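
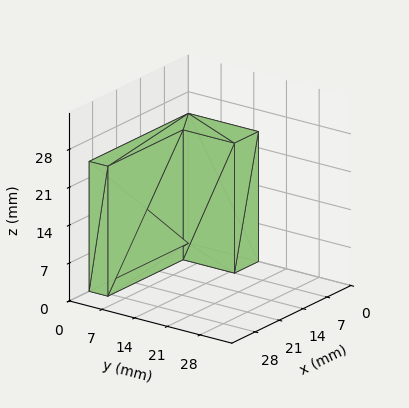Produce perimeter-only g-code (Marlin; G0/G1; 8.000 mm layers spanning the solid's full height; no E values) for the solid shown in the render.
Reading the render: the shape is an L-shaped prism: outer 29 × 15 mm, arm thicknesses ≈ 4 mm (horizontal) and 7 mm (vertical), extruded 24 mm in z (dimensions read to the nearest mm from the axis ticks). For the g-code, the solid's height is divided into equal slices at the stated Δz and each level perimeter traced with G1 moves after a G0 lift.

; perimeter-only toolpath
G21 ; units = mm
G90 ; absolute positioning
G28 ; home
; layer 1
G0 Z8.000
G0 X0.000 Y0.000
G1 X29.000 Y0.000
G1 X29.000 Y4.000
G1 X7.000 Y4.000
G1 X7.000 Y15.000
G1 X0.000 Y15.000
G1 X0.000 Y0.000
; layer 2
G0 Z16.000
G0 X0.000 Y0.000
G1 X29.000 Y0.000
G1 X29.000 Y4.000
G1 X7.000 Y4.000
G1 X7.000 Y15.000
G1 X0.000 Y15.000
G1 X0.000 Y0.000
; layer 3
G0 Z24.000
G0 X0.000 Y0.000
G1 X29.000 Y0.000
G1 X29.000 Y4.000
G1 X7.000 Y4.000
G1 X7.000 Y15.000
G1 X0.000 Y15.000
G1 X0.000 Y0.000
M2 ; end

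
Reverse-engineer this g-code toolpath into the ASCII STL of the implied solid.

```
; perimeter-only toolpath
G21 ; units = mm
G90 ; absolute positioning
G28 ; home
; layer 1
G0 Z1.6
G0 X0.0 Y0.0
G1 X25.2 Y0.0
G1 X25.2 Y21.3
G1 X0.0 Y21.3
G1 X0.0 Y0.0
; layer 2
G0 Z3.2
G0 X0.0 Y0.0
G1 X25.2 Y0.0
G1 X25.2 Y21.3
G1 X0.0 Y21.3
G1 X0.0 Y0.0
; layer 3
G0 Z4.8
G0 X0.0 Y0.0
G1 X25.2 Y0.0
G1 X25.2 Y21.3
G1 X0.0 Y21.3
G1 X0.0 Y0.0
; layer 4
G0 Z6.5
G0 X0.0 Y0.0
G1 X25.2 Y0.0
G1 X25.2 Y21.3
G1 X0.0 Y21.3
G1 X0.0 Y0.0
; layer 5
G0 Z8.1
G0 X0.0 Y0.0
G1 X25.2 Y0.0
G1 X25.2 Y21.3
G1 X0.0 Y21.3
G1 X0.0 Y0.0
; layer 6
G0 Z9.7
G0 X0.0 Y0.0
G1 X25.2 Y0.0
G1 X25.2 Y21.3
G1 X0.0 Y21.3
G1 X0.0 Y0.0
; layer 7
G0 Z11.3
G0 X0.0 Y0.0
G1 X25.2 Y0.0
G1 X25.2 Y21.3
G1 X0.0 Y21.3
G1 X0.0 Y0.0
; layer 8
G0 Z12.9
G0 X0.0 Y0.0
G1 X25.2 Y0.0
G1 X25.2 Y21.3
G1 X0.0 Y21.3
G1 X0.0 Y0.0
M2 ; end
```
solid part
  facet normal 0.0000 0.0000 -1.0000
    outer loop
      vertex 25.2 21.3 0.0
      vertex 25.2 0.0 0.0
      vertex 0.0 0.0 0.0
    endloop
  endfacet
  facet normal 0.0000 0.0000 -1.0000
    outer loop
      vertex 0.0 21.3 0.0
      vertex 25.2 21.3 0.0
      vertex 0.0 0.0 0.0
    endloop
  endfacet
  facet normal 0.0000 0.0000 1.0000
    outer loop
      vertex 0.0 0.0 12.9
      vertex 25.2 0.0 12.9
      vertex 25.2 21.3 12.9
    endloop
  endfacet
  facet normal 0.0000 0.0000 1.0000
    outer loop
      vertex 0.0 0.0 12.9
      vertex 25.2 21.3 12.9
      vertex 0.0 21.3 12.9
    endloop
  endfacet
  facet normal 0.0000 -1.0000 0.0000
    outer loop
      vertex 0.0 0.0 0.0
      vertex 25.2 0.0 0.0
      vertex 25.2 0.0 12.9
    endloop
  endfacet
  facet normal 0.0000 -1.0000 0.0000
    outer loop
      vertex 0.0 0.0 0.0
      vertex 25.2 0.0 12.9
      vertex 0.0 0.0 12.9
    endloop
  endfacet
  facet normal 0.0000 1.0000 0.0000
    outer loop
      vertex 25.2 21.3 12.9
      vertex 25.2 21.3 0.0
      vertex 0.0 21.3 0.0
    endloop
  endfacet
  facet normal 0.0000 1.0000 0.0000
    outer loop
      vertex 0.0 21.3 12.9
      vertex 25.2 21.3 12.9
      vertex 0.0 21.3 0.0
    endloop
  endfacet
  facet normal -1.0000 0.0000 0.0000
    outer loop
      vertex 0.0 21.3 12.9
      vertex 0.0 21.3 0.0
      vertex 0.0 0.0 0.0
    endloop
  endfacet
  facet normal -1.0000 0.0000 0.0000
    outer loop
      vertex 0.0 0.0 12.9
      vertex 0.0 21.3 12.9
      vertex 0.0 0.0 0.0
    endloop
  endfacet
  facet normal 1.0000 0.0000 0.0000
    outer loop
      vertex 25.2 0.0 0.0
      vertex 25.2 21.3 0.0
      vertex 25.2 21.3 12.9
    endloop
  endfacet
  facet normal 1.0000 0.0000 0.0000
    outer loop
      vertex 25.2 0.0 0.0
      vertex 25.2 21.3 12.9
      vertex 25.2 0.0 12.9
    endloop
  endfacet
endsolid part

The G0 Z moves step by Δz≈1.6 mm. Every layer's G1 loop is the same polygon, so the solid is a straight extrusion of it from z=0 to z≈12.9. Closing with flat bottom and top caps and triangulating gives 12 facets — a rectangular box, roughly 25.2 × 21.3 mm footprint and 12.9 mm tall.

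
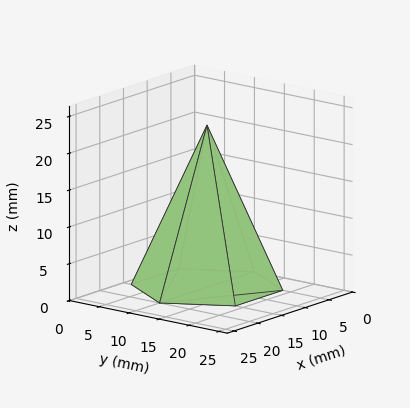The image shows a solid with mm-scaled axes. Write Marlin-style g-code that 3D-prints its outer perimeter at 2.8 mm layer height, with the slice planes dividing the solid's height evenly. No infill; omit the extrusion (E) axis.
Reading the render: the shape is a regular 6-sided pyramid, base circumscribed radius ≈ 10 mm, apex at z ≈ 22 mm (dimensions read to the nearest mm from the axis ticks). For the g-code, the solid's height is divided into equal slices at the stated Δz and each level perimeter traced with G1 moves after a G0 lift.

; perimeter-only toolpath
G21 ; units = mm
G90 ; absolute positioning
G28 ; home
; layer 1
G0 Z2.8
G0 X18.8 Y10.0
G1 X14.4 Y17.6
G1 X5.6 Y17.6
G1 X1.2 Y10.0
G1 X5.6 Y2.4
G1 X14.4 Y2.4
G1 X18.8 Y10.0
; layer 2
G0 Z5.5
G0 X17.5 Y10.0
G1 X13.8 Y16.5
G1 X6.2 Y16.5
G1 X2.5 Y10.0
G1 X6.2 Y3.5
G1 X13.8 Y3.5
G1 X17.5 Y10.0
; layer 3
G0 Z8.2
G0 X16.2 Y10.0
G1 X13.1 Y15.4
G1 X6.9 Y15.4
G1 X3.8 Y10.0
G1 X6.9 Y4.6
G1 X13.1 Y4.6
G1 X16.2 Y10.0
; layer 4
G0 Z11.0
G0 X15.0 Y10.0
G1 X12.5 Y14.3
G1 X7.5 Y14.3
G1 X5.0 Y10.0
G1 X7.5 Y5.7
G1 X12.5 Y5.7
G1 X15.0 Y10.0
; layer 5
G0 Z13.8
G0 X13.8 Y10.0
G1 X11.9 Y13.3
G1 X8.1 Y13.3
G1 X6.2 Y10.0
G1 X8.1 Y6.7
G1 X11.9 Y6.7
G1 X13.8 Y10.0
; layer 6
G0 Z16.5
G0 X12.5 Y10.0
G1 X11.2 Y12.2
G1 X8.8 Y12.2
G1 X7.5 Y10.0
G1 X8.8 Y7.8
G1 X11.2 Y7.8
G1 X12.5 Y10.0
; layer 7
G0 Z19.2
G0 X11.2 Y10.0
G1 X10.6 Y11.1
G1 X9.4 Y11.1
G1 X8.8 Y10.0
G1 X9.4 Y8.9
G1 X10.6 Y8.9
G1 X11.2 Y10.0
M2 ; end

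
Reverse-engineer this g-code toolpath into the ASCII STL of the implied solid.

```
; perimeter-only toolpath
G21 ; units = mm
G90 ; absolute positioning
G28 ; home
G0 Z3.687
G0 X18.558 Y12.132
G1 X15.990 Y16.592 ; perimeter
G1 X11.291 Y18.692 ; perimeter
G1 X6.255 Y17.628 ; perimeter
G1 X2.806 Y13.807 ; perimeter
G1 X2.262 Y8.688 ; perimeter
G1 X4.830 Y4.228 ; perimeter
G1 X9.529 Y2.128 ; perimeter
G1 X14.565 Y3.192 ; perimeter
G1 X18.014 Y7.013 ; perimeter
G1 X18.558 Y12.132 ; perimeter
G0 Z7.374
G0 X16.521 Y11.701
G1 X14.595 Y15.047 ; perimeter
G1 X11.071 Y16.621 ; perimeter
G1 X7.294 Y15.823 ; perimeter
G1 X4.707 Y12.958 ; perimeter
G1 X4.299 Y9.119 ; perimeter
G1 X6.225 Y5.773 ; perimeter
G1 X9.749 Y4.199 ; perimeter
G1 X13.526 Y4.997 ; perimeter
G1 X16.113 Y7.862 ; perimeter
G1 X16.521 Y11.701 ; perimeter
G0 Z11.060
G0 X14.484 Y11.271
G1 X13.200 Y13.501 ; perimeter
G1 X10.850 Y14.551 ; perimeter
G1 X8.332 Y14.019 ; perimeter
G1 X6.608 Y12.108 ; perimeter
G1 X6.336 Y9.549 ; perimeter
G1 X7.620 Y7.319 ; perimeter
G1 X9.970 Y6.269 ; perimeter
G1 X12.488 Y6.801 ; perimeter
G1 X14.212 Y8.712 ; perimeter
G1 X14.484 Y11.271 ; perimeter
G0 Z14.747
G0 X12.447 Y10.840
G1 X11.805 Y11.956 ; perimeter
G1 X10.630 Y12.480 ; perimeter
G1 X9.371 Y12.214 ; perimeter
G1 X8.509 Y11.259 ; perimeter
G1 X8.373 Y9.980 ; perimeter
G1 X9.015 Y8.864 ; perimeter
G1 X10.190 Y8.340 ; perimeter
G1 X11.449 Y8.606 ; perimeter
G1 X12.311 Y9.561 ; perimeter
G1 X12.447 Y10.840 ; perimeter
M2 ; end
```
solid part
  facet normal 0.0000 0.0000 -1.0000
    outer loop
      vertex 11.511 20.762 0.000
      vertex 17.385 18.138 0.000
      vertex 20.595 12.562 0.000
    endloop
  endfacet
  facet normal 0.0000 0.0000 -1.0000
    outer loop
      vertex 5.216 19.432 0.000
      vertex 11.511 20.762 0.000
      vertex 20.595 12.562 0.000
    endloop
  endfacet
  facet normal 0.0000 0.0000 -1.0000
    outer loop
      vertex 0.905 14.656 0.000
      vertex 5.216 19.432 0.000
      vertex 20.595 12.562 0.000
    endloop
  endfacet
  facet normal 0.0000 0.0000 -1.0000
    outer loop
      vertex 0.225 8.258 0.000
      vertex 0.905 14.656 0.000
      vertex 20.595 12.562 0.000
    endloop
  endfacet
  facet normal 0.0000 0.0000 -1.0000
    outer loop
      vertex 3.435 2.682 0.000
      vertex 0.225 8.258 0.000
      vertex 20.595 12.562 0.000
    endloop
  endfacet
  facet normal 0.0000 0.0000 -1.0000
    outer loop
      vertex 9.309 0.058 0.000
      vertex 3.435 2.682 0.000
      vertex 20.595 12.562 0.000
    endloop
  endfacet
  facet normal 0.0000 0.0000 -1.0000
    outer loop
      vertex 15.604 1.388 0.000
      vertex 9.309 0.058 0.000
      vertex 20.595 12.562 0.000
    endloop
  endfacet
  facet normal 0.0000 0.0000 -1.0000
    outer loop
      vertex 19.915 6.164 0.000
      vertex 15.604 1.388 0.000
      vertex 20.595 12.562 0.000
    endloop
  endfacet
  facet normal 0.7635 0.4395 0.4732
    outer loop
      vertex 20.595 12.562 0.000
      vertex 17.385 18.138 0.000
      vertex 10.410 10.410 18.434
    endloop
  endfacet
  facet normal 0.3593 0.8044 0.4732
    outer loop
      vertex 17.385 18.138 0.000
      vertex 11.511 20.762 0.000
      vertex 10.410 10.410 18.434
    endloop
  endfacet
  facet normal -0.1821 0.8619 0.4732
    outer loop
      vertex 11.511 20.762 0.000
      vertex 5.216 19.432 0.000
      vertex 10.410 10.410 18.434
    endloop
  endfacet
  facet normal -0.6540 0.5903 0.4732
    outer loop
      vertex 5.216 19.432 0.000
      vertex 0.905 14.656 0.000
      vertex 10.410 10.410 18.434
    endloop
  endfacet
  facet normal -0.8760 0.0931 0.4732
    outer loop
      vertex 0.905 14.656 0.000
      vertex 0.225 8.258 0.000
      vertex 10.410 10.410 18.434
    endloop
  endfacet
  facet normal -0.7635 -0.4395 0.4732
    outer loop
      vertex 0.225 8.258 0.000
      vertex 3.435 2.682 0.000
      vertex 10.410 10.410 18.434
    endloop
  endfacet
  facet normal -0.3593 -0.8044 0.4732
    outer loop
      vertex 3.435 2.682 0.000
      vertex 9.309 0.058 0.000
      vertex 10.410 10.410 18.434
    endloop
  endfacet
  facet normal 0.1821 -0.8619 0.4732
    outer loop
      vertex 9.309 0.058 0.000
      vertex 15.604 1.388 0.000
      vertex 10.410 10.410 18.434
    endloop
  endfacet
  facet normal 0.6540 -0.5903 0.4732
    outer loop
      vertex 15.604 1.388 0.000
      vertex 19.915 6.164 0.000
      vertex 10.410 10.410 18.434
    endloop
  endfacet
  facet normal 0.8760 -0.0931 0.4732
    outer loop
      vertex 19.915 6.164 0.000
      vertex 20.595 12.562 0.000
      vertex 10.410 10.410 18.434
    endloop
  endfacet
endsolid part

The G0 Z moves step by Δz≈3.687 mm. The G1 loops shrink linearly with z, so the solid tapers from its base footprint up to z≈18.4. Closing with a flat bottom cap and the tapered top and triangulating gives 18 facets — a regular 10-sided pyramid, base circumscribed radius ≈ 10.4 mm, apex at z ≈ 18.4 mm.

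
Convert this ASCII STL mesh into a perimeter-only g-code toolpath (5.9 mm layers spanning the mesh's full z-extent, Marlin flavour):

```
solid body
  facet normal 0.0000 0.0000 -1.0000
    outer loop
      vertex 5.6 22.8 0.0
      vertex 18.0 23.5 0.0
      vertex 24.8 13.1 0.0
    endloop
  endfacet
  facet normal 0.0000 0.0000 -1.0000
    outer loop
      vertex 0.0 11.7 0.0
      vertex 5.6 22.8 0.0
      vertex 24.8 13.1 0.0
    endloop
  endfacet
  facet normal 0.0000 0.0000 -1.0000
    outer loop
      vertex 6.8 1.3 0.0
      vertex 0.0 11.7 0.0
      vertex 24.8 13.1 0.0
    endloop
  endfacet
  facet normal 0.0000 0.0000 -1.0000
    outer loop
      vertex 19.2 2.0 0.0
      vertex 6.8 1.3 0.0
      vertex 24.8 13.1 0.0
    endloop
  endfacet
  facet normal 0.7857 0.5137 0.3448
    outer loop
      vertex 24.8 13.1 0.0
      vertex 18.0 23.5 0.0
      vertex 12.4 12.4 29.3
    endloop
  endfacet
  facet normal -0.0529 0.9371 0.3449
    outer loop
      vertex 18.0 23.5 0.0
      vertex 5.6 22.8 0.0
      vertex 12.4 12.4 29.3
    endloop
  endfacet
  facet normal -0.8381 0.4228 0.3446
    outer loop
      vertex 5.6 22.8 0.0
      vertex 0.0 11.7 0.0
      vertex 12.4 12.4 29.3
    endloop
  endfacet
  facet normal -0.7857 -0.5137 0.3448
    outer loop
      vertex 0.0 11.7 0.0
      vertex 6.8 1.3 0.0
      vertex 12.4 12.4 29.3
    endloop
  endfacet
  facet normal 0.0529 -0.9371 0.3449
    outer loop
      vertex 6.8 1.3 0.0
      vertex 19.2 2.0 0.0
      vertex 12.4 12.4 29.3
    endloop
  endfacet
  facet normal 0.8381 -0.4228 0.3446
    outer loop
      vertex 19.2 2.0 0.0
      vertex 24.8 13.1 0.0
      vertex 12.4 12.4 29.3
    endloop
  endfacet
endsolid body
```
; perimeter-only toolpath
G21 ; units = mm
G90 ; absolute positioning
G28 ; home
; layer 1
G0 Z5.9
G0 X22.3 Y13.0
G1 X16.9 Y21.3
G1 X7.0 Y20.7
G1 X2.5 Y11.8
G1 X7.9 Y3.5
G1 X17.8 Y4.1
G1 X22.3 Y13.0
; layer 2
G0 Z11.7
G0 X19.8 Y12.8
G1 X15.8 Y19.1
G1 X8.3 Y18.6
G1 X5.0 Y12.0
G1 X9.0 Y5.7
G1 X16.5 Y6.2
G1 X19.8 Y12.8
; layer 3
G0 Z17.6
G0 X17.4 Y12.7
G1 X14.6 Y16.8
G1 X9.7 Y16.6
G1 X7.4 Y12.1
G1 X10.2 Y8.0
G1 X15.1 Y8.2
G1 X17.4 Y12.7
; layer 4
G0 Z23.4
G0 X14.9 Y12.5
G1 X13.5 Y14.6
G1 X11.0 Y14.5
G1 X9.9 Y12.3
G1 X11.3 Y10.2
G1 X13.8 Y10.3
G1 X14.9 Y12.5
M2 ; end

The solid is a regular 6-sided pyramid, base circumscribed radius ≈ 12.4 mm, apex at z ≈ 29.3 mm. Slicing at Δz = 5.9 mm — 5 equal slices spanning the solid's height, so layer i sits at z = i·h/5 — gives 4 non-empty perimeters. Each is a 6-segment closed polygon; G0 lifts to the layer z and rapids to the start vertex, then G1 traces the edges. The cross-section shrinks linearly with z (the slice at the apex is degenerate and omitted).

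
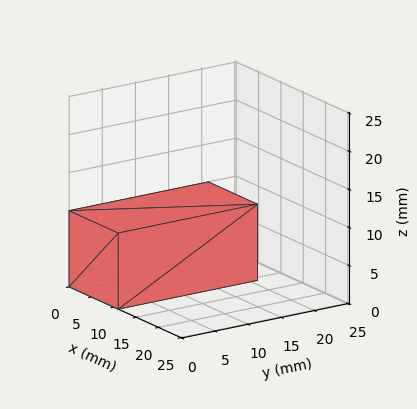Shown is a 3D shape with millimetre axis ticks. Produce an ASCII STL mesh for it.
Reading the render: the shape is a rectangular box, roughly 11 × 21 mm footprint and 10 mm tall (dimensions read to the nearest mm from the axis ticks). For the STL, each face is triangulated and given an outward normal.

solid part
  facet normal 0.0000 0.0000 -1.0000
    outer loop
      vertex 11.0 21.0 0.0
      vertex 11.0 0.0 0.0
      vertex 0.0 0.0 0.0
    endloop
  endfacet
  facet normal 0.0000 0.0000 -1.0000
    outer loop
      vertex 0.0 21.0 0.0
      vertex 11.0 21.0 0.0
      vertex 0.0 0.0 0.0
    endloop
  endfacet
  facet normal 0.0000 0.0000 1.0000
    outer loop
      vertex 0.0 0.0 10.0
      vertex 11.0 0.0 10.0
      vertex 11.0 21.0 10.0
    endloop
  endfacet
  facet normal 0.0000 0.0000 1.0000
    outer loop
      vertex 0.0 0.0 10.0
      vertex 11.0 21.0 10.0
      vertex 0.0 21.0 10.0
    endloop
  endfacet
  facet normal 0.0000 -1.0000 0.0000
    outer loop
      vertex 0.0 0.0 0.0
      vertex 11.0 0.0 0.0
      vertex 11.0 0.0 10.0
    endloop
  endfacet
  facet normal 0.0000 -1.0000 0.0000
    outer loop
      vertex 0.0 0.0 0.0
      vertex 11.0 0.0 10.0
      vertex 0.0 0.0 10.0
    endloop
  endfacet
  facet normal 0.0000 1.0000 0.0000
    outer loop
      vertex 11.0 21.0 10.0
      vertex 11.0 21.0 0.0
      vertex 0.0 21.0 0.0
    endloop
  endfacet
  facet normal 0.0000 1.0000 0.0000
    outer loop
      vertex 0.0 21.0 10.0
      vertex 11.0 21.0 10.0
      vertex 0.0 21.0 0.0
    endloop
  endfacet
  facet normal -1.0000 0.0000 0.0000
    outer loop
      vertex 0.0 21.0 10.0
      vertex 0.0 21.0 0.0
      vertex 0.0 0.0 0.0
    endloop
  endfacet
  facet normal -1.0000 0.0000 0.0000
    outer loop
      vertex 0.0 0.0 10.0
      vertex 0.0 21.0 10.0
      vertex 0.0 0.0 0.0
    endloop
  endfacet
  facet normal 1.0000 0.0000 0.0000
    outer loop
      vertex 11.0 0.0 0.0
      vertex 11.0 21.0 0.0
      vertex 11.0 21.0 10.0
    endloop
  endfacet
  facet normal 1.0000 0.0000 0.0000
    outer loop
      vertex 11.0 0.0 0.0
      vertex 11.0 21.0 10.0
      vertex 11.0 0.0 10.0
    endloop
  endfacet
endsolid part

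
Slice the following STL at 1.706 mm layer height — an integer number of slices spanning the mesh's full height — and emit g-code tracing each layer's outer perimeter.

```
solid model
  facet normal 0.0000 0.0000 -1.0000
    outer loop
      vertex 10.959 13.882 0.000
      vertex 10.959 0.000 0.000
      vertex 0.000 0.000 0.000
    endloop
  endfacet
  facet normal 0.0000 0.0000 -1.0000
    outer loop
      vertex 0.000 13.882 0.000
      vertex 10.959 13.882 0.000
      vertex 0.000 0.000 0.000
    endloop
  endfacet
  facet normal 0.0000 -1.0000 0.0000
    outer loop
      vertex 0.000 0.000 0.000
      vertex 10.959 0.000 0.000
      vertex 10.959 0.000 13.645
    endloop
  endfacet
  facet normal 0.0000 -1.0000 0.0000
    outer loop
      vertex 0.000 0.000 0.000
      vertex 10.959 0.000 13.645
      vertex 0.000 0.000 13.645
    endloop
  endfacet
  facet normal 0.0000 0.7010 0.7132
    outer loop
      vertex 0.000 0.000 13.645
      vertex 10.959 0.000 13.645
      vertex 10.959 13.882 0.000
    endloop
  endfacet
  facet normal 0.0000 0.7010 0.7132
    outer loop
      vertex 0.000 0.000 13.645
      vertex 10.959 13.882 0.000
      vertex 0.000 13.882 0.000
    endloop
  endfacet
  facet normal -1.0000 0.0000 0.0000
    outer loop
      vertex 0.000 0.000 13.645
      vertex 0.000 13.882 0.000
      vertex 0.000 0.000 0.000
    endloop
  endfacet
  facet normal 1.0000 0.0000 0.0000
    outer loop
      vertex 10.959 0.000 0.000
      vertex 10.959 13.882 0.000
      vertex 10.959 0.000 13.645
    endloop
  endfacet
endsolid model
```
; perimeter-only toolpath
G21 ; units = mm
G90 ; absolute positioning
G28 ; home
; layer 1
G0 Z1.706
G0 X0.000 Y0.000
G1 X10.959 Y0.000
G1 X10.959 Y12.147
G1 X0.000 Y12.147
G1 X0.000 Y0.000
; layer 2
G0 Z3.411
G0 X0.000 Y0.000
G1 X10.959 Y0.000
G1 X10.959 Y10.412
G1 X0.000 Y10.412
G1 X0.000 Y0.000
; layer 3
G0 Z5.117
G0 X0.000 Y0.000
G1 X10.959 Y0.000
G1 X10.959 Y8.676
G1 X0.000 Y8.676
G1 X0.000 Y0.000
; layer 4
G0 Z6.822
G0 X0.000 Y0.000
G1 X10.959 Y0.000
G1 X10.959 Y6.941
G1 X0.000 Y6.941
G1 X0.000 Y0.000
; layer 5
G0 Z8.528
G0 X0.000 Y0.000
G1 X10.959 Y0.000
G1 X10.959 Y5.206
G1 X0.000 Y5.206
G1 X0.000 Y0.000
; layer 6
G0 Z10.234
G0 X0.000 Y0.000
G1 X10.959 Y0.000
G1 X10.959 Y3.470
G1 X0.000 Y3.470
G1 X0.000 Y0.000
; layer 7
G0 Z11.939
G0 X0.000 Y0.000
G1 X10.959 Y0.000
G1 X10.959 Y1.735
G1 X0.000 Y1.735
G1 X0.000 Y0.000
M2 ; end

The solid is a wedge (ramp): 11 × 13.9 mm base, rising to 13.6 mm along the y=0 edge and sloping linearly to z=0 at y=13.9. Slicing at Δz = 1.706 mm — 8 equal slices spanning the solid's height, so layer i sits at z = i·h/8 — gives 7 non-empty perimeters. Each is a 4-segment closed polygon; G0 lifts to the layer z and rapids to the start vertex, then G1 traces the edges. The cross-section shrinks linearly with z (the slice at the apex is degenerate and omitted).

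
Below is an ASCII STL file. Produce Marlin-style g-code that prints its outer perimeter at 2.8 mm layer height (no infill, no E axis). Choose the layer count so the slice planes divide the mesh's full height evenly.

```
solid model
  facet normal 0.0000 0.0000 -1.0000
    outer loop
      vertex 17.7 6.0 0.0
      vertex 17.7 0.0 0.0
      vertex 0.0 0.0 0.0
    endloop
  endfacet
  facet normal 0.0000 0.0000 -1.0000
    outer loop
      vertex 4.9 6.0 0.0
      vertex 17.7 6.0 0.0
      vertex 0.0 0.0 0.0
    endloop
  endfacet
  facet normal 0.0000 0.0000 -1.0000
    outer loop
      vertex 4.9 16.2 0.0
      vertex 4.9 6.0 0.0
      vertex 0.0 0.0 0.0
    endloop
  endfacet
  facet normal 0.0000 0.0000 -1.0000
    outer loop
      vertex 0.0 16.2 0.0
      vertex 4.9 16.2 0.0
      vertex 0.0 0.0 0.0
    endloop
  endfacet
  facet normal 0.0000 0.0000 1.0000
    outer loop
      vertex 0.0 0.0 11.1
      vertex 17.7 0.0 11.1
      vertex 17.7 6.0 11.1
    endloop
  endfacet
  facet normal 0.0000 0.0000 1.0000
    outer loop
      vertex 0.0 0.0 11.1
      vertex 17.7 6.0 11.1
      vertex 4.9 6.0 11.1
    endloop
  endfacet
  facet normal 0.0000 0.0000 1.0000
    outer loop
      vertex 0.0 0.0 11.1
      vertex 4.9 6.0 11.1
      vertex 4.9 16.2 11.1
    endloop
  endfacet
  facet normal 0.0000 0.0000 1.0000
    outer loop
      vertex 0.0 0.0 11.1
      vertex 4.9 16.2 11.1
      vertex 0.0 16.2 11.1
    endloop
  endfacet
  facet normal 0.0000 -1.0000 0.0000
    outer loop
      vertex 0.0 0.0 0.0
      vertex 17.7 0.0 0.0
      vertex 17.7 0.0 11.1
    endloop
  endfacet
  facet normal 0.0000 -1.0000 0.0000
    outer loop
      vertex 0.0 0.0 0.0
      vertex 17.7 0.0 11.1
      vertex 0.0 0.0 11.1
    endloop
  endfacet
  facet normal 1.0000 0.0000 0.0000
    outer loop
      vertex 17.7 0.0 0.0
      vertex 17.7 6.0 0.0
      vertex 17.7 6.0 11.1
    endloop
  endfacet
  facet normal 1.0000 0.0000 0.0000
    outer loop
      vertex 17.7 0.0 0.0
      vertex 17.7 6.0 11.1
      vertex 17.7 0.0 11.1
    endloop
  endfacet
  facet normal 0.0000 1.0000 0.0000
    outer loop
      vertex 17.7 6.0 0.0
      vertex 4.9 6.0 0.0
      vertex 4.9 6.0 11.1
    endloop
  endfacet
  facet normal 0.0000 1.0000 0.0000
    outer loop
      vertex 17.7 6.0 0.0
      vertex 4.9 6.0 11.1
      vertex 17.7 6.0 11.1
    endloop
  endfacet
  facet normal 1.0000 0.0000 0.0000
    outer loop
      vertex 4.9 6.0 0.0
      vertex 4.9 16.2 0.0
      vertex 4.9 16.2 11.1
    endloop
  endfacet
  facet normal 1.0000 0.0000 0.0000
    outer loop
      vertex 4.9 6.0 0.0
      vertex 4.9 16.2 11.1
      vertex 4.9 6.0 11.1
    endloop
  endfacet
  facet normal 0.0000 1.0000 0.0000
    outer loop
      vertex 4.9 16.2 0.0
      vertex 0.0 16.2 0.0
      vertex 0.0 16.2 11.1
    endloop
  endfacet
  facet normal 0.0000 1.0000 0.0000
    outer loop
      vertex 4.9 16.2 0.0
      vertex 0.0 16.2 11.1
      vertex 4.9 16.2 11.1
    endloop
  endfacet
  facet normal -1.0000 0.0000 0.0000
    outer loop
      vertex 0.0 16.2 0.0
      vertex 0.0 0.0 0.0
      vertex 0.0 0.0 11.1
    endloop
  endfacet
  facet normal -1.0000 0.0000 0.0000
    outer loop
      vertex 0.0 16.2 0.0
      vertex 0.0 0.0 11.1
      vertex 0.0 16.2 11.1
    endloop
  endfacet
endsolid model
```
; perimeter-only toolpath
G21 ; units = mm
G90 ; absolute positioning
G28 ; home
; layer 1
G0 Z2.8
G0 X0.0 Y0.0
G1 X17.7 Y0.0
G1 X17.7 Y6.0
G1 X4.9 Y6.0
G1 X4.9 Y16.2
G1 X0.0 Y16.2
G1 X0.0 Y0.0
; layer 2
G0 Z5.5
G0 X0.0 Y0.0
G1 X17.7 Y0.0
G1 X17.7 Y6.0
G1 X4.9 Y6.0
G1 X4.9 Y16.2
G1 X0.0 Y16.2
G1 X0.0 Y0.0
; layer 3
G0 Z8.3
G0 X0.0 Y0.0
G1 X17.7 Y0.0
G1 X17.7 Y6.0
G1 X4.9 Y6.0
G1 X4.9 Y16.2
G1 X0.0 Y16.2
G1 X0.0 Y0.0
; layer 4
G0 Z11.1
G0 X0.0 Y0.0
G1 X17.7 Y0.0
G1 X17.7 Y6.0
G1 X4.9 Y6.0
G1 X4.9 Y16.2
G1 X0.0 Y16.2
G1 X0.0 Y0.0
M2 ; end

The solid is an L-shaped prism: outer 17.7 × 16.2 mm, arm thicknesses ≈ 6 mm (horizontal) and 4.9 mm (vertical), extruded 11.1 mm in z. Slicing at Δz = 2.8 mm — 4 equal slices spanning the solid's height, so layer i sits at z = i·h/4 — gives 4 non-empty perimeters. Each is a 6-segment closed polygon; G0 lifts to the layer z and rapids to the start vertex, then G1 traces the edges.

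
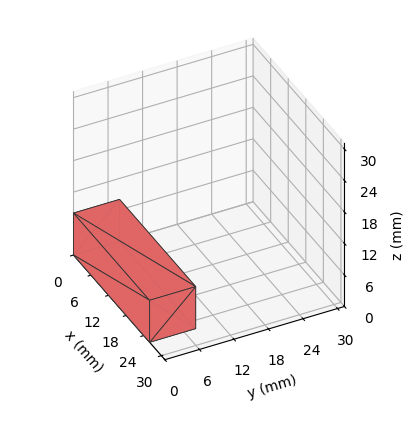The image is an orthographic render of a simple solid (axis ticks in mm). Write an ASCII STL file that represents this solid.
Reading the render: the shape is a rectangular box, roughly 26 × 8 mm footprint and 8 mm tall (dimensions read to the nearest mm from the axis ticks). For the STL, each face is triangulated and given an outward normal.

solid part
  facet normal 0.0000 0.0000 -1.0000
    outer loop
      vertex 26.000 8.000 0.000
      vertex 26.000 0.000 0.000
      vertex 0.000 0.000 0.000
    endloop
  endfacet
  facet normal 0.0000 0.0000 -1.0000
    outer loop
      vertex 0.000 8.000 0.000
      vertex 26.000 8.000 0.000
      vertex 0.000 0.000 0.000
    endloop
  endfacet
  facet normal 0.0000 0.0000 1.0000
    outer loop
      vertex 0.000 0.000 8.000
      vertex 26.000 0.000 8.000
      vertex 26.000 8.000 8.000
    endloop
  endfacet
  facet normal 0.0000 0.0000 1.0000
    outer loop
      vertex 0.000 0.000 8.000
      vertex 26.000 8.000 8.000
      vertex 0.000 8.000 8.000
    endloop
  endfacet
  facet normal 0.0000 -1.0000 0.0000
    outer loop
      vertex 0.000 0.000 0.000
      vertex 26.000 0.000 0.000
      vertex 26.000 0.000 8.000
    endloop
  endfacet
  facet normal 0.0000 -1.0000 0.0000
    outer loop
      vertex 0.000 0.000 0.000
      vertex 26.000 0.000 8.000
      vertex 0.000 0.000 8.000
    endloop
  endfacet
  facet normal 0.0000 1.0000 0.0000
    outer loop
      vertex 26.000 8.000 8.000
      vertex 26.000 8.000 0.000
      vertex 0.000 8.000 0.000
    endloop
  endfacet
  facet normal 0.0000 1.0000 0.0000
    outer loop
      vertex 0.000 8.000 8.000
      vertex 26.000 8.000 8.000
      vertex 0.000 8.000 0.000
    endloop
  endfacet
  facet normal -1.0000 0.0000 0.0000
    outer loop
      vertex 0.000 8.000 8.000
      vertex 0.000 8.000 0.000
      vertex 0.000 0.000 0.000
    endloop
  endfacet
  facet normal -1.0000 0.0000 0.0000
    outer loop
      vertex 0.000 0.000 8.000
      vertex 0.000 8.000 8.000
      vertex 0.000 0.000 0.000
    endloop
  endfacet
  facet normal 1.0000 0.0000 0.0000
    outer loop
      vertex 26.000 0.000 0.000
      vertex 26.000 8.000 0.000
      vertex 26.000 8.000 8.000
    endloop
  endfacet
  facet normal 1.0000 0.0000 0.0000
    outer loop
      vertex 26.000 0.000 0.000
      vertex 26.000 8.000 8.000
      vertex 26.000 0.000 8.000
    endloop
  endfacet
endsolid part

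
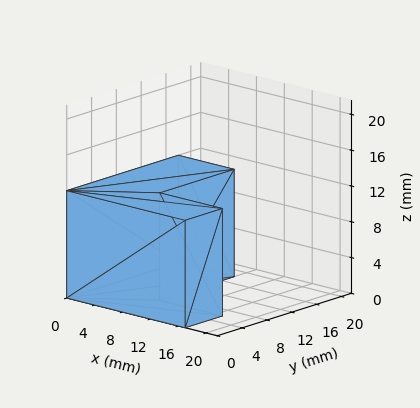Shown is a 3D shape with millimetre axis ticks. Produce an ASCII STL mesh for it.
Reading the render: the shape is an L-shaped prism: outer 17 × 18 mm, arm thicknesses ≈ 6 mm (horizontal) and 8 mm (vertical), extruded 12 mm in z (dimensions read to the nearest mm from the axis ticks). For the STL, each face is triangulated and given an outward normal.

solid part
  facet normal 0.0000 0.0000 -1.0000
    outer loop
      vertex 17.00 6.00 0.00
      vertex 17.00 0.00 0.00
      vertex 0.00 0.00 0.00
    endloop
  endfacet
  facet normal 0.0000 0.0000 -1.0000
    outer loop
      vertex 8.00 6.00 0.00
      vertex 17.00 6.00 0.00
      vertex 0.00 0.00 0.00
    endloop
  endfacet
  facet normal 0.0000 0.0000 -1.0000
    outer loop
      vertex 8.00 18.00 0.00
      vertex 8.00 6.00 0.00
      vertex 0.00 0.00 0.00
    endloop
  endfacet
  facet normal 0.0000 0.0000 -1.0000
    outer loop
      vertex 0.00 18.00 0.00
      vertex 8.00 18.00 0.00
      vertex 0.00 0.00 0.00
    endloop
  endfacet
  facet normal 0.0000 0.0000 1.0000
    outer loop
      vertex 0.00 0.00 12.00
      vertex 17.00 0.00 12.00
      vertex 17.00 6.00 12.00
    endloop
  endfacet
  facet normal 0.0000 0.0000 1.0000
    outer loop
      vertex 0.00 0.00 12.00
      vertex 17.00 6.00 12.00
      vertex 8.00 6.00 12.00
    endloop
  endfacet
  facet normal 0.0000 0.0000 1.0000
    outer loop
      vertex 0.00 0.00 12.00
      vertex 8.00 6.00 12.00
      vertex 8.00 18.00 12.00
    endloop
  endfacet
  facet normal 0.0000 0.0000 1.0000
    outer loop
      vertex 0.00 0.00 12.00
      vertex 8.00 18.00 12.00
      vertex 0.00 18.00 12.00
    endloop
  endfacet
  facet normal 0.0000 -1.0000 0.0000
    outer loop
      vertex 0.00 0.00 0.00
      vertex 17.00 0.00 0.00
      vertex 17.00 0.00 12.00
    endloop
  endfacet
  facet normal 0.0000 -1.0000 0.0000
    outer loop
      vertex 0.00 0.00 0.00
      vertex 17.00 0.00 12.00
      vertex 0.00 0.00 12.00
    endloop
  endfacet
  facet normal 1.0000 0.0000 0.0000
    outer loop
      vertex 17.00 0.00 0.00
      vertex 17.00 6.00 0.00
      vertex 17.00 6.00 12.00
    endloop
  endfacet
  facet normal 1.0000 0.0000 0.0000
    outer loop
      vertex 17.00 0.00 0.00
      vertex 17.00 6.00 12.00
      vertex 17.00 0.00 12.00
    endloop
  endfacet
  facet normal 0.0000 1.0000 0.0000
    outer loop
      vertex 17.00 6.00 0.00
      vertex 8.00 6.00 0.00
      vertex 8.00 6.00 12.00
    endloop
  endfacet
  facet normal 0.0000 1.0000 0.0000
    outer loop
      vertex 17.00 6.00 0.00
      vertex 8.00 6.00 12.00
      vertex 17.00 6.00 12.00
    endloop
  endfacet
  facet normal 1.0000 0.0000 0.0000
    outer loop
      vertex 8.00 6.00 0.00
      vertex 8.00 18.00 0.00
      vertex 8.00 18.00 12.00
    endloop
  endfacet
  facet normal 1.0000 0.0000 0.0000
    outer loop
      vertex 8.00 6.00 0.00
      vertex 8.00 18.00 12.00
      vertex 8.00 6.00 12.00
    endloop
  endfacet
  facet normal 0.0000 1.0000 0.0000
    outer loop
      vertex 8.00 18.00 0.00
      vertex 0.00 18.00 0.00
      vertex 0.00 18.00 12.00
    endloop
  endfacet
  facet normal 0.0000 1.0000 0.0000
    outer loop
      vertex 8.00 18.00 0.00
      vertex 0.00 18.00 12.00
      vertex 8.00 18.00 12.00
    endloop
  endfacet
  facet normal -1.0000 0.0000 0.0000
    outer loop
      vertex 0.00 18.00 0.00
      vertex 0.00 0.00 0.00
      vertex 0.00 0.00 12.00
    endloop
  endfacet
  facet normal -1.0000 0.0000 0.0000
    outer loop
      vertex 0.00 18.00 0.00
      vertex 0.00 0.00 12.00
      vertex 0.00 18.00 12.00
    endloop
  endfacet
endsolid part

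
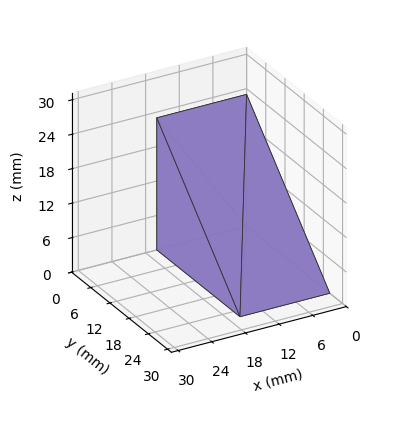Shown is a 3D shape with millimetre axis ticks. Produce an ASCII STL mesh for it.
Reading the render: the shape is a wedge (ramp): 16 × 26 mm base, rising to 23 mm along the y=0 edge and sloping linearly to z=0 at y=26 (dimensions read to the nearest mm from the axis ticks). For the STL, each face is triangulated and given an outward normal.

solid part
  facet normal 0.0000 0.0000 -1.0000
    outer loop
      vertex 16.000 26.000 0.000
      vertex 16.000 0.000 0.000
      vertex 0.000 0.000 0.000
    endloop
  endfacet
  facet normal 0.0000 0.0000 -1.0000
    outer loop
      vertex 0.000 26.000 0.000
      vertex 16.000 26.000 0.000
      vertex 0.000 0.000 0.000
    endloop
  endfacet
  facet normal 0.0000 -1.0000 0.0000
    outer loop
      vertex 0.000 0.000 0.000
      vertex 16.000 0.000 0.000
      vertex 16.000 0.000 23.000
    endloop
  endfacet
  facet normal 0.0000 -1.0000 0.0000
    outer loop
      vertex 0.000 0.000 0.000
      vertex 16.000 0.000 23.000
      vertex 0.000 0.000 23.000
    endloop
  endfacet
  facet normal 0.0000 0.6626 0.7490
    outer loop
      vertex 0.000 0.000 23.000
      vertex 16.000 0.000 23.000
      vertex 16.000 26.000 0.000
    endloop
  endfacet
  facet normal 0.0000 0.6626 0.7490
    outer loop
      vertex 0.000 0.000 23.000
      vertex 16.000 26.000 0.000
      vertex 0.000 26.000 0.000
    endloop
  endfacet
  facet normal -1.0000 0.0000 0.0000
    outer loop
      vertex 0.000 0.000 23.000
      vertex 0.000 26.000 0.000
      vertex 0.000 0.000 0.000
    endloop
  endfacet
  facet normal 1.0000 0.0000 0.0000
    outer loop
      vertex 16.000 0.000 0.000
      vertex 16.000 26.000 0.000
      vertex 16.000 0.000 23.000
    endloop
  endfacet
endsolid part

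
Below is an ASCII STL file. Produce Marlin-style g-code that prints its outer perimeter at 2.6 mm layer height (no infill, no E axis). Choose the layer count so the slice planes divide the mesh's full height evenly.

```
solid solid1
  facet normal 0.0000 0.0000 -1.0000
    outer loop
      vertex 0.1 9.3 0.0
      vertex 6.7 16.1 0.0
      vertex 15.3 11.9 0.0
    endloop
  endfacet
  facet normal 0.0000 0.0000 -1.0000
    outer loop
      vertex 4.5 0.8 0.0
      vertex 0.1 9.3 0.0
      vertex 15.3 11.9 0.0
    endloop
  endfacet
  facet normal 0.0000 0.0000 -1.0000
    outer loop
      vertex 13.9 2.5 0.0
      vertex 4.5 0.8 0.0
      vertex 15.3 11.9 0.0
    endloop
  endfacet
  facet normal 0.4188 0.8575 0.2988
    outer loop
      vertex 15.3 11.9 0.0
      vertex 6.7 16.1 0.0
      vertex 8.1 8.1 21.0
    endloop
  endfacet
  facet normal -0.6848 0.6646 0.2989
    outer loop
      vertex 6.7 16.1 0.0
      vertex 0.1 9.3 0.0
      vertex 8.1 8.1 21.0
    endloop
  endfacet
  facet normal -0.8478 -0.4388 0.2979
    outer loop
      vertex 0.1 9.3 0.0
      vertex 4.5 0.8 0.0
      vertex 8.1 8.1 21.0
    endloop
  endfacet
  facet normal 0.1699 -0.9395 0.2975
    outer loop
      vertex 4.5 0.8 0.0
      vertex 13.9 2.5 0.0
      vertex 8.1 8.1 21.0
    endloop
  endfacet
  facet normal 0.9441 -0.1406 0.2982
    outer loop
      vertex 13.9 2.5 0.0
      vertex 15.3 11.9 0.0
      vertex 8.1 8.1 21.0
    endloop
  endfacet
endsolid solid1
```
; perimeter-only toolpath
G21 ; units = mm
G90 ; absolute positioning
G28 ; home
; layer 1
G0 Z2.6
G0 X14.4 Y11.4
G1 X6.9 Y15.1
G1 X1.1 Y9.2
G1 X5.0 Y1.7
G1 X13.2 Y3.2
G1 X14.4 Y11.4
; layer 2
G0 Z5.2
G0 X13.5 Y11.0
G1 X7.1 Y14.1
G1 X2.1 Y9.0
G1 X5.4 Y2.6
G1 X12.5 Y3.9
G1 X13.5 Y11.0
; layer 3
G0 Z7.9
G0 X12.6 Y10.5
G1 X7.2 Y13.1
G1 X3.1 Y8.8
G1 X5.8 Y3.5
G1 X11.7 Y4.6
G1 X12.6 Y10.5
; layer 4
G0 Z10.5
G0 X11.7 Y10.0
G1 X7.4 Y12.1
G1 X4.1 Y8.7
G1 X6.3 Y4.5
G1 X11.0 Y5.3
G1 X11.7 Y10.0
; layer 5
G0 Z13.1
G0 X10.8 Y9.5
G1 X7.6 Y11.1
G1 X5.1 Y8.6
G1 X6.8 Y5.4
G1 X10.3 Y6.0
G1 X10.8 Y9.5
; layer 6
G0 Z15.8
G0 X9.9 Y9.0
G1 X7.7 Y10.1
G1 X6.1 Y8.4
G1 X7.2 Y6.3
G1 X9.5 Y6.7
G1 X9.9 Y9.0
; layer 7
G0 Z18.4
G0 X9.0 Y8.6
G1 X7.9 Y9.1
G1 X7.1 Y8.2
G1 X7.6 Y7.2
G1 X8.8 Y7.4
G1 X9.0 Y8.6
M2 ; end

The solid is a regular 5-sided pyramid, base circumscribed radius ≈ 8.1 mm, apex at z ≈ 21 mm. Slicing at Δz = 2.6 mm — 8 equal slices spanning the solid's height, so layer i sits at z = i·h/8 — gives 7 non-empty perimeters. Each is a 5-segment closed polygon; G0 lifts to the layer z and rapids to the start vertex, then G1 traces the edges. The cross-section shrinks linearly with z (the slice at the apex is degenerate and omitted).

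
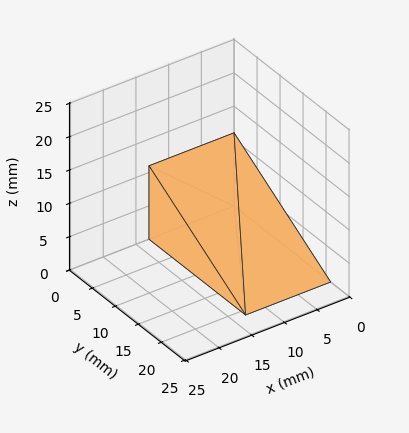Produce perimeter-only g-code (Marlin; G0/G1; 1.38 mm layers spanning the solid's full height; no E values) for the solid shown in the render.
Reading the render: the shape is a wedge (ramp): 13 × 21 mm base, rising to 11 mm along the y=0 edge and sloping linearly to z=0 at y=21 (dimensions read to the nearest mm from the axis ticks). For the g-code, the solid's height is divided into equal slices at the stated Δz and each level perimeter traced with G1 moves after a G0 lift.

; perimeter-only toolpath
G21 ; units = mm
G90 ; absolute positioning
G28 ; home
; layer 1
G0 Z1.38
G0 X0.00 Y0.00
G1 X13.00 Y0.00
G1 X13.00 Y18.38
G1 X0.00 Y18.38
G1 X0.00 Y0.00
; layer 2
G0 Z2.75
G0 X0.00 Y0.00
G1 X13.00 Y0.00
G1 X13.00 Y15.75
G1 X0.00 Y15.75
G1 X0.00 Y0.00
; layer 3
G0 Z4.12
G0 X0.00 Y0.00
G1 X13.00 Y0.00
G1 X13.00 Y13.12
G1 X0.00 Y13.12
G1 X0.00 Y0.00
; layer 4
G0 Z5.50
G0 X0.00 Y0.00
G1 X13.00 Y0.00
G1 X13.00 Y10.50
G1 X0.00 Y10.50
G1 X0.00 Y0.00
; layer 5
G0 Z6.88
G0 X0.00 Y0.00
G1 X13.00 Y0.00
G1 X13.00 Y7.88
G1 X0.00 Y7.88
G1 X0.00 Y0.00
; layer 6
G0 Z8.25
G0 X0.00 Y0.00
G1 X13.00 Y0.00
G1 X13.00 Y5.25
G1 X0.00 Y5.25
G1 X0.00 Y0.00
; layer 7
G0 Z9.62
G0 X0.00 Y0.00
G1 X13.00 Y0.00
G1 X13.00 Y2.62
G1 X0.00 Y2.62
G1 X0.00 Y0.00
M2 ; end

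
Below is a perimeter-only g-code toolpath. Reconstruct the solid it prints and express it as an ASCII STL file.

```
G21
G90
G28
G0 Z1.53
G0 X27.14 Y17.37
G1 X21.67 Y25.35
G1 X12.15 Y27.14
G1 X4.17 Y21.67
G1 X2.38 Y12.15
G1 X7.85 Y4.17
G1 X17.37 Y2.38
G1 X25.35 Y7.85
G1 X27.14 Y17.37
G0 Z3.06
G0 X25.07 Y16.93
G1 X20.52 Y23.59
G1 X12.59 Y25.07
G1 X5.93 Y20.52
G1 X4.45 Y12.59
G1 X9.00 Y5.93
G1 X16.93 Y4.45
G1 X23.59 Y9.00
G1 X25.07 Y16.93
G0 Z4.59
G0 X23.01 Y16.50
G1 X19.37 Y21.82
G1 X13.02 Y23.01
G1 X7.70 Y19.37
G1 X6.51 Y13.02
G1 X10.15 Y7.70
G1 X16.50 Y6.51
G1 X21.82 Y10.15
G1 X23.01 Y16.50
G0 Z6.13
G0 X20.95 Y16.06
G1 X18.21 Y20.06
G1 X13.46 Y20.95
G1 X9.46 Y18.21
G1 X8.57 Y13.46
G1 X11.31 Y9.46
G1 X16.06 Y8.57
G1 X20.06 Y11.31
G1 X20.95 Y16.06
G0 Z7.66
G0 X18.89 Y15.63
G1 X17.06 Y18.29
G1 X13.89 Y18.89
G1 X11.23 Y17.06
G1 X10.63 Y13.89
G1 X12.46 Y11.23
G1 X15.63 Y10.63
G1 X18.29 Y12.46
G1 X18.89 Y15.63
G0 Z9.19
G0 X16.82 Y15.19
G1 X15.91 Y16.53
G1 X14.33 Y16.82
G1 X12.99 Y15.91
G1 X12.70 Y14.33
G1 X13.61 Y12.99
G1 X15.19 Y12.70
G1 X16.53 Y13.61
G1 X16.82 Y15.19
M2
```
solid part
  facet normal 0.0000 0.0000 -1.0000
    outer loop
      vertex 11.72 29.20 0.00
      vertex 22.82 27.12 0.00
      vertex 29.20 17.80 0.00
    endloop
  endfacet
  facet normal 0.0000 0.0000 -1.0000
    outer loop
      vertex 2.40 22.82 0.00
      vertex 11.72 29.20 0.00
      vertex 29.20 17.80 0.00
    endloop
  endfacet
  facet normal 0.0000 0.0000 -1.0000
    outer loop
      vertex 0.32 11.72 0.00
      vertex 2.40 22.82 0.00
      vertex 29.20 17.80 0.00
    endloop
  endfacet
  facet normal 0.0000 0.0000 -1.0000
    outer loop
      vertex 6.70 2.40 0.00
      vertex 0.32 11.72 0.00
      vertex 29.20 17.80 0.00
    endloop
  endfacet
  facet normal 0.0000 0.0000 -1.0000
    outer loop
      vertex 17.80 0.32 0.00
      vertex 6.70 2.40 0.00
      vertex 29.20 17.80 0.00
    endloop
  endfacet
  facet normal 0.0000 0.0000 -1.0000
    outer loop
      vertex 27.12 6.70 0.00
      vertex 17.80 0.32 0.00
      vertex 29.20 17.80 0.00
    endloop
  endfacet
  facet normal 0.5101 0.3492 0.7861
    outer loop
      vertex 29.20 17.80 0.00
      vertex 22.82 27.12 0.00
      vertex 14.76 14.76 10.72
    endloop
  endfacet
  facet normal 0.1138 0.6075 0.7861
    outer loop
      vertex 22.82 27.12 0.00
      vertex 11.72 29.20 0.00
      vertex 14.76 14.76 10.72
    endloop
  endfacet
  facet normal -0.3492 0.5101 0.7861
    outer loop
      vertex 11.72 29.20 0.00
      vertex 2.40 22.82 0.00
      vertex 14.76 14.76 10.72
    endloop
  endfacet
  facet normal -0.6075 0.1138 0.7861
    outer loop
      vertex 2.40 22.82 0.00
      vertex 0.32 11.72 0.00
      vertex 14.76 14.76 10.72
    endloop
  endfacet
  facet normal -0.5101 -0.3492 0.7861
    outer loop
      vertex 0.32 11.72 0.00
      vertex 6.70 2.40 0.00
      vertex 14.76 14.76 10.72
    endloop
  endfacet
  facet normal -0.1138 -0.6075 0.7861
    outer loop
      vertex 6.70 2.40 0.00
      vertex 17.80 0.32 0.00
      vertex 14.76 14.76 10.72
    endloop
  endfacet
  facet normal 0.3492 -0.5101 0.7861
    outer loop
      vertex 17.80 0.32 0.00
      vertex 27.12 6.70 0.00
      vertex 14.76 14.76 10.72
    endloop
  endfacet
  facet normal 0.6075 -0.1138 0.7861
    outer loop
      vertex 27.12 6.70 0.00
      vertex 29.20 17.80 0.00
      vertex 14.76 14.76 10.72
    endloop
  endfacet
endsolid part

The G0 Z moves step by Δz≈1.53 mm. The G1 loops shrink linearly with z, so the solid tapers from its base footprint up to z≈10.7. Closing with a flat bottom cap and the tapered top and triangulating gives 14 facets — a regular 8-sided pyramid, base circumscribed radius ≈ 14.8 mm, apex at z ≈ 10.7 mm.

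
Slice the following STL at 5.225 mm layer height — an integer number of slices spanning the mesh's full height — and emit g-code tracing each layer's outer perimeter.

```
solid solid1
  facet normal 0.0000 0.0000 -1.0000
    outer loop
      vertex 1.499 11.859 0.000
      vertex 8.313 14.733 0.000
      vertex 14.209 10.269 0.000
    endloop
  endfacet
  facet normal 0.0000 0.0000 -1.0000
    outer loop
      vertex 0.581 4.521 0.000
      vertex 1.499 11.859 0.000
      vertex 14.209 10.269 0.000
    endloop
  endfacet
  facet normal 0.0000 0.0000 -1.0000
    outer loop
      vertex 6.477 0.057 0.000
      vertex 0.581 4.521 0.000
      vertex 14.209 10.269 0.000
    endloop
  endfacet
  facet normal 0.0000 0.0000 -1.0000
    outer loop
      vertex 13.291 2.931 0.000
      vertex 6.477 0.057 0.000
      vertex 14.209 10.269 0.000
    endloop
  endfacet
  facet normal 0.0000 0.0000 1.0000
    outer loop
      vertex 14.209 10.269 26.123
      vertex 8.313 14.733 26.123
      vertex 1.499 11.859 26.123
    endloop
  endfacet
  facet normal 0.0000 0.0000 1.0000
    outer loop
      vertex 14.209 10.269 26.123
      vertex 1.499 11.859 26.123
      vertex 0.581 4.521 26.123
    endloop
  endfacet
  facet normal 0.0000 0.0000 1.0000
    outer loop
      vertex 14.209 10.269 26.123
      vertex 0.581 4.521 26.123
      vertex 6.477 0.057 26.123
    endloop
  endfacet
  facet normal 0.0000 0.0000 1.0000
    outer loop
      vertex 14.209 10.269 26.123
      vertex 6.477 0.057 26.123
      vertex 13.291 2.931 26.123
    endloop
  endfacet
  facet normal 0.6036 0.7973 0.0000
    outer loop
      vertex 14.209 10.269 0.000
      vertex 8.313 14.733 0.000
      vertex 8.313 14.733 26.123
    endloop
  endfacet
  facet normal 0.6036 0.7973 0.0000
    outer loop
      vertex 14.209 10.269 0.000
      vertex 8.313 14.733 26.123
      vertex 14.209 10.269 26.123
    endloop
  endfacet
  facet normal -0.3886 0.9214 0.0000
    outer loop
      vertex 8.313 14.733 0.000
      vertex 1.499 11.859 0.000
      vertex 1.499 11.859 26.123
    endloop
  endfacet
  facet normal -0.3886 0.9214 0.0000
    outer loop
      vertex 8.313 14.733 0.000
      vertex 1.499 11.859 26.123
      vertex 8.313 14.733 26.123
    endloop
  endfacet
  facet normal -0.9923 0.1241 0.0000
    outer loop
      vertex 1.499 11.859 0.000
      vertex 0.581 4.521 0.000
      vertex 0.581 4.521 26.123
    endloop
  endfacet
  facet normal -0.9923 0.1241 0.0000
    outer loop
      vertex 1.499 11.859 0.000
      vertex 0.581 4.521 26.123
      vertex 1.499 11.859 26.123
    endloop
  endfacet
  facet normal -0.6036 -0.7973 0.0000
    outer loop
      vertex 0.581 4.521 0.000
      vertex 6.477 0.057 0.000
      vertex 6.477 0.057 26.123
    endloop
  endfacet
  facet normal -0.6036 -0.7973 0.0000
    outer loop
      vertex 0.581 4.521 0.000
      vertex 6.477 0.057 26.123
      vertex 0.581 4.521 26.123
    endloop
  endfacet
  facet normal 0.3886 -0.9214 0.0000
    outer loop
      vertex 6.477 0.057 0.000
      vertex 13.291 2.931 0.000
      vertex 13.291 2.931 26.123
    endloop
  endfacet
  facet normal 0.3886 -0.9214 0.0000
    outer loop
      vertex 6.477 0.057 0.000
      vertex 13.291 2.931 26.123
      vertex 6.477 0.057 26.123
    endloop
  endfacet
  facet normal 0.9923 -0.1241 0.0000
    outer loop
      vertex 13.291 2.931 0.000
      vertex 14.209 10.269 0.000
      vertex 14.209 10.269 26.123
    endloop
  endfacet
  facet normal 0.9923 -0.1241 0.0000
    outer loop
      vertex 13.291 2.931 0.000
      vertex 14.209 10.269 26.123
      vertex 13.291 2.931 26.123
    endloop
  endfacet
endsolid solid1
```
; perimeter-only toolpath
G21 ; units = mm
G90 ; absolute positioning
G28 ; home
; layer 1
G0 Z5.225
G0 X14.209 Y10.269
G1 X8.313 Y14.733
G1 X1.499 Y11.859
G1 X0.581 Y4.521
G1 X6.477 Y0.057
G1 X13.291 Y2.931
G1 X14.209 Y10.269
; layer 2
G0 Z10.449
G0 X14.209 Y10.269
G1 X8.313 Y14.733
G1 X1.499 Y11.859
G1 X0.581 Y4.521
G1 X6.477 Y0.057
G1 X13.291 Y2.931
G1 X14.209 Y10.269
; layer 3
G0 Z15.674
G0 X14.209 Y10.269
G1 X8.313 Y14.733
G1 X1.499 Y11.859
G1 X0.581 Y4.521
G1 X6.477 Y0.057
G1 X13.291 Y2.931
G1 X14.209 Y10.269
; layer 4
G0 Z20.898
G0 X14.209 Y10.269
G1 X8.313 Y14.733
G1 X1.499 Y11.859
G1 X0.581 Y4.521
G1 X6.477 Y0.057
G1 X13.291 Y2.931
G1 X14.209 Y10.269
; layer 5
G0 Z26.123
G0 X14.209 Y10.269
G1 X8.313 Y14.733
G1 X1.499 Y11.859
G1 X0.581 Y4.521
G1 X6.477 Y0.057
G1 X13.291 Y2.931
G1 X14.209 Y10.269
M2 ; end

The solid is a regular 6-sided prism (a cylinder approximated with 6 flat sides), circumscribed radius ≈ 7.39 mm, height ≈ 26.1 mm. Slicing at Δz = 5.225 mm — 5 equal slices spanning the solid's height, so layer i sits at z = i·h/5 — gives 5 non-empty perimeters. Each is a 6-segment closed polygon; G0 lifts to the layer z and rapids to the start vertex, then G1 traces the edges.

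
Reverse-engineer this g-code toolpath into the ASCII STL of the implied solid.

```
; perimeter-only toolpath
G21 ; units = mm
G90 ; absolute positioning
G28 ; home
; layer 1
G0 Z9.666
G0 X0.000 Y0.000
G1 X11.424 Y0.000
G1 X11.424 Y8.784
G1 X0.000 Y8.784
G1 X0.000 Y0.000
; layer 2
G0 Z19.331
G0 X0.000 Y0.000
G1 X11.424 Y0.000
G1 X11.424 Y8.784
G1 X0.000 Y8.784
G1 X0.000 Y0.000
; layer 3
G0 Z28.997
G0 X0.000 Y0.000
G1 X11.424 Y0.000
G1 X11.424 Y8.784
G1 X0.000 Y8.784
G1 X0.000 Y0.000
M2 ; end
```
solid part
  facet normal 0.0000 0.0000 -1.0000
    outer loop
      vertex 11.424 8.784 0.000
      vertex 11.424 0.000 0.000
      vertex 0.000 0.000 0.000
    endloop
  endfacet
  facet normal 0.0000 0.0000 -1.0000
    outer loop
      vertex 0.000 8.784 0.000
      vertex 11.424 8.784 0.000
      vertex 0.000 0.000 0.000
    endloop
  endfacet
  facet normal 0.0000 0.0000 1.0000
    outer loop
      vertex 0.000 0.000 28.997
      vertex 11.424 0.000 28.997
      vertex 11.424 8.784 28.997
    endloop
  endfacet
  facet normal 0.0000 0.0000 1.0000
    outer loop
      vertex 0.000 0.000 28.997
      vertex 11.424 8.784 28.997
      vertex 0.000 8.784 28.997
    endloop
  endfacet
  facet normal 0.0000 -1.0000 0.0000
    outer loop
      vertex 0.000 0.000 0.000
      vertex 11.424 0.000 0.000
      vertex 11.424 0.000 28.997
    endloop
  endfacet
  facet normal 0.0000 -1.0000 0.0000
    outer loop
      vertex 0.000 0.000 0.000
      vertex 11.424 0.000 28.997
      vertex 0.000 0.000 28.997
    endloop
  endfacet
  facet normal 0.0000 1.0000 0.0000
    outer loop
      vertex 11.424 8.784 28.997
      vertex 11.424 8.784 0.000
      vertex 0.000 8.784 0.000
    endloop
  endfacet
  facet normal 0.0000 1.0000 0.0000
    outer loop
      vertex 0.000 8.784 28.997
      vertex 11.424 8.784 28.997
      vertex 0.000 8.784 0.000
    endloop
  endfacet
  facet normal -1.0000 0.0000 0.0000
    outer loop
      vertex 0.000 8.784 28.997
      vertex 0.000 8.784 0.000
      vertex 0.000 0.000 0.000
    endloop
  endfacet
  facet normal -1.0000 0.0000 0.0000
    outer loop
      vertex 0.000 0.000 28.997
      vertex 0.000 8.784 28.997
      vertex 0.000 0.000 0.000
    endloop
  endfacet
  facet normal 1.0000 0.0000 0.0000
    outer loop
      vertex 11.424 0.000 0.000
      vertex 11.424 8.784 0.000
      vertex 11.424 8.784 28.997
    endloop
  endfacet
  facet normal 1.0000 0.0000 0.0000
    outer loop
      vertex 11.424 0.000 0.000
      vertex 11.424 8.784 28.997
      vertex 11.424 0.000 28.997
    endloop
  endfacet
endsolid part

The G0 Z moves step by Δz≈9.666 mm. Every layer's G1 loop is the same polygon, so the solid is a straight extrusion of it from z=0 to z≈29. Closing with flat bottom and top caps and triangulating gives 12 facets — a rectangular box, roughly 11.4 × 8.78 mm footprint and 29 mm tall.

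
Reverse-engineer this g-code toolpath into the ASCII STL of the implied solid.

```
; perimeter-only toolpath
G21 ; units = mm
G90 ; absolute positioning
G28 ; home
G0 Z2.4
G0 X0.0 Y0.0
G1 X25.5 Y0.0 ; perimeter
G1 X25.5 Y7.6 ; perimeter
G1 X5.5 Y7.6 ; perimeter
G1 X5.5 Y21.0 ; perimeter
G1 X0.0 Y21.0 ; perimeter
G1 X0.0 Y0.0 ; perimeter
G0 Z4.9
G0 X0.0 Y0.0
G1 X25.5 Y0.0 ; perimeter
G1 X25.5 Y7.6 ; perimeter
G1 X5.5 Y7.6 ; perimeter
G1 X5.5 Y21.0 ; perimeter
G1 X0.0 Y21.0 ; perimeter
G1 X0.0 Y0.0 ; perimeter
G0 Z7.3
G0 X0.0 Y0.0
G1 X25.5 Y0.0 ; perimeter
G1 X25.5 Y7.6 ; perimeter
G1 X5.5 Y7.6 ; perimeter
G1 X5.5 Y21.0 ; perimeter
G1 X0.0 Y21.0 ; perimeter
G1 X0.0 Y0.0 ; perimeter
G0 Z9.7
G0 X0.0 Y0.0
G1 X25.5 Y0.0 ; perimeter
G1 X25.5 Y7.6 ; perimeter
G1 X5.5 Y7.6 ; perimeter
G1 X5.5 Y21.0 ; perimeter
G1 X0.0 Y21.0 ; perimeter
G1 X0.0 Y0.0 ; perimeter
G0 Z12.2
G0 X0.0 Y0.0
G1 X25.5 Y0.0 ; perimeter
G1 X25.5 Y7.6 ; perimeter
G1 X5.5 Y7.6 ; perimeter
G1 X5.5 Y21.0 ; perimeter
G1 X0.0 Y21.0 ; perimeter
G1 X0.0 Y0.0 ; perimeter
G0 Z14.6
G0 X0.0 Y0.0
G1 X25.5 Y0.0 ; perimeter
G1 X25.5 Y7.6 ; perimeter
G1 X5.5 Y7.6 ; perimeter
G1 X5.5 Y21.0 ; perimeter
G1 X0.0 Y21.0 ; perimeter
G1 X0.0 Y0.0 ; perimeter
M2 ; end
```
solid part
  facet normal 0.0000 0.0000 -1.0000
    outer loop
      vertex 25.5 7.6 0.0
      vertex 25.5 0.0 0.0
      vertex 0.0 0.0 0.0
    endloop
  endfacet
  facet normal 0.0000 0.0000 -1.0000
    outer loop
      vertex 5.5 7.6 0.0
      vertex 25.5 7.6 0.0
      vertex 0.0 0.0 0.0
    endloop
  endfacet
  facet normal 0.0000 0.0000 -1.0000
    outer loop
      vertex 5.5 21.0 0.0
      vertex 5.5 7.6 0.0
      vertex 0.0 0.0 0.0
    endloop
  endfacet
  facet normal 0.0000 0.0000 -1.0000
    outer loop
      vertex 0.0 21.0 0.0
      vertex 5.5 21.0 0.0
      vertex 0.0 0.0 0.0
    endloop
  endfacet
  facet normal 0.0000 0.0000 1.0000
    outer loop
      vertex 0.0 0.0 14.6
      vertex 25.5 0.0 14.6
      vertex 25.5 7.6 14.6
    endloop
  endfacet
  facet normal 0.0000 0.0000 1.0000
    outer loop
      vertex 0.0 0.0 14.6
      vertex 25.5 7.6 14.6
      vertex 5.5 7.6 14.6
    endloop
  endfacet
  facet normal 0.0000 0.0000 1.0000
    outer loop
      vertex 0.0 0.0 14.6
      vertex 5.5 7.6 14.6
      vertex 5.5 21.0 14.6
    endloop
  endfacet
  facet normal 0.0000 0.0000 1.0000
    outer loop
      vertex 0.0 0.0 14.6
      vertex 5.5 21.0 14.6
      vertex 0.0 21.0 14.6
    endloop
  endfacet
  facet normal 0.0000 -1.0000 0.0000
    outer loop
      vertex 0.0 0.0 0.0
      vertex 25.5 0.0 0.0
      vertex 25.5 0.0 14.6
    endloop
  endfacet
  facet normal 0.0000 -1.0000 0.0000
    outer loop
      vertex 0.0 0.0 0.0
      vertex 25.5 0.0 14.6
      vertex 0.0 0.0 14.6
    endloop
  endfacet
  facet normal 1.0000 0.0000 0.0000
    outer loop
      vertex 25.5 0.0 0.0
      vertex 25.5 7.6 0.0
      vertex 25.5 7.6 14.6
    endloop
  endfacet
  facet normal 1.0000 0.0000 0.0000
    outer loop
      vertex 25.5 0.0 0.0
      vertex 25.5 7.6 14.6
      vertex 25.5 0.0 14.6
    endloop
  endfacet
  facet normal 0.0000 1.0000 0.0000
    outer loop
      vertex 25.5 7.6 0.0
      vertex 5.5 7.6 0.0
      vertex 5.5 7.6 14.6
    endloop
  endfacet
  facet normal 0.0000 1.0000 0.0000
    outer loop
      vertex 25.5 7.6 0.0
      vertex 5.5 7.6 14.6
      vertex 25.5 7.6 14.6
    endloop
  endfacet
  facet normal 1.0000 0.0000 0.0000
    outer loop
      vertex 5.5 7.6 0.0
      vertex 5.5 21.0 0.0
      vertex 5.5 21.0 14.6
    endloop
  endfacet
  facet normal 1.0000 0.0000 0.0000
    outer loop
      vertex 5.5 7.6 0.0
      vertex 5.5 21.0 14.6
      vertex 5.5 7.6 14.6
    endloop
  endfacet
  facet normal 0.0000 1.0000 0.0000
    outer loop
      vertex 5.5 21.0 0.0
      vertex 0.0 21.0 0.0
      vertex 0.0 21.0 14.6
    endloop
  endfacet
  facet normal 0.0000 1.0000 0.0000
    outer loop
      vertex 5.5 21.0 0.0
      vertex 0.0 21.0 14.6
      vertex 5.5 21.0 14.6
    endloop
  endfacet
  facet normal -1.0000 0.0000 0.0000
    outer loop
      vertex 0.0 21.0 0.0
      vertex 0.0 0.0 0.0
      vertex 0.0 0.0 14.6
    endloop
  endfacet
  facet normal -1.0000 0.0000 0.0000
    outer loop
      vertex 0.0 21.0 0.0
      vertex 0.0 0.0 14.6
      vertex 0.0 21.0 14.6
    endloop
  endfacet
endsolid part

The G0 Z moves step by Δz≈2.4 mm. Every layer's G1 loop is the same polygon, so the solid is a straight extrusion of it from z=0 to z≈14.6. Closing with flat bottom and top caps and triangulating gives 20 facets — an L-shaped prism: outer 25.5 × 21 mm, arm thicknesses ≈ 7.6 mm (horizontal) and 5.5 mm (vertical), extruded 14.6 mm in z.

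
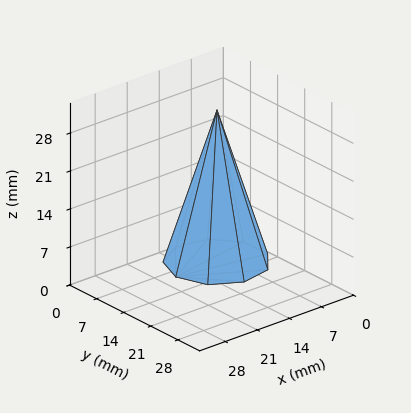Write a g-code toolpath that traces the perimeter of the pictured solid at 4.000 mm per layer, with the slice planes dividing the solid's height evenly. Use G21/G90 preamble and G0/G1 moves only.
Reading the render: the shape is a regular 9-sided pyramid, base circumscribed radius ≈ 9 mm, apex at z ≈ 28 mm (dimensions read to the nearest mm from the axis ticks). For the g-code, the solid's height is divided into equal slices at the stated Δz and each level perimeter traced with G1 moves after a G0 lift.

; perimeter-only toolpath
G21 ; units = mm
G90 ; absolute positioning
G28 ; home
; layer 1
G0 Z4.000
G0 X16.714 Y9.000
G1 X14.909 Y13.959
G1 X10.340 Y16.597
G1 X5.143 Y15.681
G1 X1.751 Y11.638
G1 X1.751 Y6.362
G1 X5.143 Y2.319
G1 X10.340 Y1.403
G1 X14.909 Y4.041
G1 X16.714 Y9.000
; layer 2
G0 Z8.000
G0 X15.429 Y9.000
G1 X13.924 Y13.132
G1 X10.116 Y15.331
G1 X5.786 Y14.567
G1 X2.959 Y11.199
G1 X2.959 Y6.801
G1 X5.786 Y3.433
G1 X10.116 Y2.669
G1 X13.924 Y4.868
G1 X15.429 Y9.000
; layer 3
G0 Z12.000
G0 X14.143 Y9.000
G1 X12.939 Y12.306
G1 X9.893 Y14.065
G1 X6.429 Y13.454
G1 X4.167 Y10.759
G1 X4.167 Y7.241
G1 X6.429 Y4.546
G1 X9.893 Y3.935
G1 X12.939 Y5.694
G1 X14.143 Y9.000
; layer 4
G0 Z16.000
G0 X12.857 Y9.000
G1 X11.955 Y11.479
G1 X9.670 Y12.798
G1 X7.071 Y12.340
G1 X5.376 Y10.319
G1 X5.376 Y7.681
G1 X7.071 Y5.660
G1 X9.670 Y5.202
G1 X11.955 Y6.521
G1 X12.857 Y9.000
; layer 5
G0 Z20.000
G0 X11.571 Y9.000
G1 X10.970 Y10.653
G1 X9.447 Y11.532
G1 X7.714 Y11.227
G1 X6.584 Y9.879
G1 X6.584 Y8.121
G1 X7.714 Y6.773
G1 X9.447 Y6.468
G1 X10.970 Y7.347
G1 X11.571 Y9.000
; layer 6
G0 Z24.000
G0 X10.286 Y9.000
G1 X9.985 Y9.826
G1 X9.223 Y10.266
G1 X8.357 Y10.113
G1 X7.792 Y9.440
G1 X7.792 Y8.560
G1 X8.357 Y7.887
G1 X9.223 Y7.734
G1 X9.985 Y8.174
G1 X10.286 Y9.000
M2 ; end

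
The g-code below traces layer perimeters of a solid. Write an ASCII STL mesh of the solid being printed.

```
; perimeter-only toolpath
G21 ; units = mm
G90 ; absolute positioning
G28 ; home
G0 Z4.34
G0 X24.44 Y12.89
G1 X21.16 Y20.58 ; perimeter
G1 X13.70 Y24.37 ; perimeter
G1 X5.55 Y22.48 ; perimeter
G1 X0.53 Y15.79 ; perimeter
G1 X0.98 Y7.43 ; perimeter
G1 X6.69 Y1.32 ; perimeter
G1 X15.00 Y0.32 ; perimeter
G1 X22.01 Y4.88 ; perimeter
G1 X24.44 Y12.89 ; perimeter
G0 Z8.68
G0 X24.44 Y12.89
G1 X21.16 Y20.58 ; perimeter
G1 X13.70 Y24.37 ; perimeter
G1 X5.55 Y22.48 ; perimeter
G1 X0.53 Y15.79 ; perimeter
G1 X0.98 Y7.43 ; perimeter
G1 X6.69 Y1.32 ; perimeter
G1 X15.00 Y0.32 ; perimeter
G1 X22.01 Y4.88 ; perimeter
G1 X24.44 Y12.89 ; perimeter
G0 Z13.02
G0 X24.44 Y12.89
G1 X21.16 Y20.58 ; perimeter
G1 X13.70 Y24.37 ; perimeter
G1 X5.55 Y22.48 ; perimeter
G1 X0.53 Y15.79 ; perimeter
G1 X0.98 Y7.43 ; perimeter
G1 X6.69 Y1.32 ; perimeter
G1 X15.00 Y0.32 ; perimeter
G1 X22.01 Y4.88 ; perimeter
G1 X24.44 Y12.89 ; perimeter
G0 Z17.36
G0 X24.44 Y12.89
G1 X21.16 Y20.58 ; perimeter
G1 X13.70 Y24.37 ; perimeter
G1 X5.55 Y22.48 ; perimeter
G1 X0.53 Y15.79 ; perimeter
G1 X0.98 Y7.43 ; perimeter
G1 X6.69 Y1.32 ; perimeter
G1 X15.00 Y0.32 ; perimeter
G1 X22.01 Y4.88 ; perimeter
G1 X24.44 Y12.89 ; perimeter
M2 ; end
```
solid part
  facet normal 0.0000 0.0000 -1.0000
    outer loop
      vertex 13.70 24.37 0.00
      vertex 21.16 20.58 0.00
      vertex 24.44 12.89 0.00
    endloop
  endfacet
  facet normal 0.0000 0.0000 -1.0000
    outer loop
      vertex 5.55 22.48 0.00
      vertex 13.70 24.37 0.00
      vertex 24.44 12.89 0.00
    endloop
  endfacet
  facet normal 0.0000 0.0000 -1.0000
    outer loop
      vertex 0.53 15.79 0.00
      vertex 5.55 22.48 0.00
      vertex 24.44 12.89 0.00
    endloop
  endfacet
  facet normal 0.0000 0.0000 -1.0000
    outer loop
      vertex 0.98 7.43 0.00
      vertex 0.53 15.79 0.00
      vertex 24.44 12.89 0.00
    endloop
  endfacet
  facet normal 0.0000 0.0000 -1.0000
    outer loop
      vertex 6.69 1.32 0.00
      vertex 0.98 7.43 0.00
      vertex 24.44 12.89 0.00
    endloop
  endfacet
  facet normal 0.0000 0.0000 -1.0000
    outer loop
      vertex 15.00 0.32 0.00
      vertex 6.69 1.32 0.00
      vertex 24.44 12.89 0.00
    endloop
  endfacet
  facet normal 0.0000 0.0000 -1.0000
    outer loop
      vertex 22.01 4.88 0.00
      vertex 15.00 0.32 0.00
      vertex 24.44 12.89 0.00
    endloop
  endfacet
  facet normal 0.0000 0.0000 1.0000
    outer loop
      vertex 24.44 12.89 17.36
      vertex 21.16 20.58 17.36
      vertex 13.70 24.37 17.36
    endloop
  endfacet
  facet normal 0.0000 0.0000 1.0000
    outer loop
      vertex 24.44 12.89 17.36
      vertex 13.70 24.37 17.36
      vertex 5.55 22.48 17.36
    endloop
  endfacet
  facet normal 0.0000 0.0000 1.0000
    outer loop
      vertex 24.44 12.89 17.36
      vertex 5.55 22.48 17.36
      vertex 0.53 15.79 17.36
    endloop
  endfacet
  facet normal 0.0000 0.0000 1.0000
    outer loop
      vertex 24.44 12.89 17.36
      vertex 0.53 15.79 17.36
      vertex 0.98 7.43 17.36
    endloop
  endfacet
  facet normal 0.0000 0.0000 1.0000
    outer loop
      vertex 24.44 12.89 17.36
      vertex 0.98 7.43 17.36
      vertex 6.69 1.32 17.36
    endloop
  endfacet
  facet normal 0.0000 0.0000 1.0000
    outer loop
      vertex 24.44 12.89 17.36
      vertex 6.69 1.32 17.36
      vertex 15.00 0.32 17.36
    endloop
  endfacet
  facet normal 0.0000 0.0000 1.0000
    outer loop
      vertex 24.44 12.89 17.36
      vertex 15.00 0.32 17.36
      vertex 22.01 4.88 17.36
    endloop
  endfacet
  facet normal 0.9198 0.3923 0.0000
    outer loop
      vertex 24.44 12.89 0.00
      vertex 21.16 20.58 0.00
      vertex 21.16 20.58 17.36
    endloop
  endfacet
  facet normal 0.9198 0.3923 0.0000
    outer loop
      vertex 24.44 12.89 0.00
      vertex 21.16 20.58 17.36
      vertex 24.44 12.89 17.36
    endloop
  endfacet
  facet normal 0.4529 0.8915 0.0000
    outer loop
      vertex 21.16 20.58 0.00
      vertex 13.70 24.37 0.00
      vertex 13.70 24.37 17.36
    endloop
  endfacet
  facet normal 0.4529 0.8915 0.0000
    outer loop
      vertex 21.16 20.58 0.00
      vertex 13.70 24.37 17.36
      vertex 21.16 20.58 17.36
    endloop
  endfacet
  facet normal -0.2259 0.9741 0.0000
    outer loop
      vertex 13.70 24.37 0.00
      vertex 5.55 22.48 0.00
      vertex 5.55 22.48 17.36
    endloop
  endfacet
  facet normal -0.2259 0.9741 0.0000
    outer loop
      vertex 13.70 24.37 0.00
      vertex 5.55 22.48 17.36
      vertex 13.70 24.37 17.36
    endloop
  endfacet
  facet normal -0.7999 0.6002 0.0000
    outer loop
      vertex 5.55 22.48 0.00
      vertex 0.53 15.79 0.00
      vertex 0.53 15.79 17.36
    endloop
  endfacet
  facet normal -0.7999 0.6002 0.0000
    outer loop
      vertex 5.55 22.48 0.00
      vertex 0.53 15.79 17.36
      vertex 5.55 22.48 17.36
    endloop
  endfacet
  facet normal -0.9986 -0.0537 0.0000
    outer loop
      vertex 0.53 15.79 0.00
      vertex 0.98 7.43 0.00
      vertex 0.98 7.43 17.36
    endloop
  endfacet
  facet normal -0.9986 -0.0537 0.0000
    outer loop
      vertex 0.53 15.79 0.00
      vertex 0.98 7.43 17.36
      vertex 0.53 15.79 17.36
    endloop
  endfacet
  facet normal -0.7306 -0.6828 0.0000
    outer loop
      vertex 0.98 7.43 0.00
      vertex 6.69 1.32 0.00
      vertex 6.69 1.32 17.36
    endloop
  endfacet
  facet normal -0.7306 -0.6828 0.0000
    outer loop
      vertex 0.98 7.43 0.00
      vertex 6.69 1.32 17.36
      vertex 0.98 7.43 17.36
    endloop
  endfacet
  facet normal -0.1195 -0.9928 0.0000
    outer loop
      vertex 6.69 1.32 0.00
      vertex 15.00 0.32 0.00
      vertex 15.00 0.32 17.36
    endloop
  endfacet
  facet normal -0.1195 -0.9928 0.0000
    outer loop
      vertex 6.69 1.32 0.00
      vertex 15.00 0.32 17.36
      vertex 6.69 1.32 17.36
    endloop
  endfacet
  facet normal 0.5453 -0.8383 0.0000
    outer loop
      vertex 15.00 0.32 0.00
      vertex 22.01 4.88 0.00
      vertex 22.01 4.88 17.36
    endloop
  endfacet
  facet normal 0.5453 -0.8383 0.0000
    outer loop
      vertex 15.00 0.32 0.00
      vertex 22.01 4.88 17.36
      vertex 15.00 0.32 17.36
    endloop
  endfacet
  facet normal 0.9569 -0.2903 0.0000
    outer loop
      vertex 22.01 4.88 0.00
      vertex 24.44 12.89 0.00
      vertex 24.44 12.89 17.36
    endloop
  endfacet
  facet normal 0.9569 -0.2903 0.0000
    outer loop
      vertex 22.01 4.88 0.00
      vertex 24.44 12.89 17.36
      vertex 22.01 4.88 17.36
    endloop
  endfacet
endsolid part

The G0 Z moves step by Δz≈4.34 mm. Every layer's G1 loop is the same polygon, so the solid is a straight extrusion of it from z=0 to z≈17.4. Closing with flat bottom and top caps and triangulating gives 32 facets — a regular 9-sided prism (a cylinder approximated with 9 flat sides), circumscribed radius ≈ 12.2 mm, height ≈ 17.4 mm.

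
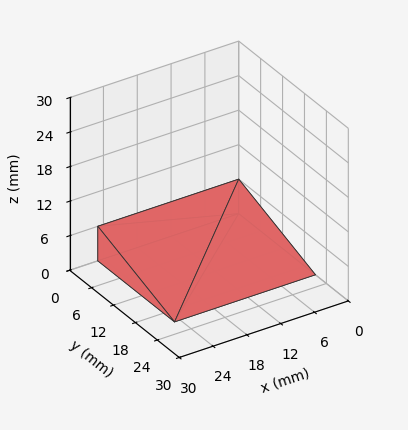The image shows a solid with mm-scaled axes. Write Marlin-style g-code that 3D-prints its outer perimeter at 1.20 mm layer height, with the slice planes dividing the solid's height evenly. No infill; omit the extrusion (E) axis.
Reading the render: the shape is a wedge (ramp): 25 × 21 mm base, rising to 6 mm along the y=0 edge and sloping linearly to z=0 at y=21 (dimensions read to the nearest mm from the axis ticks). For the g-code, the solid's height is divided into equal slices at the stated Δz and each level perimeter traced with G1 moves after a G0 lift.

; perimeter-only toolpath
G21 ; units = mm
G90 ; absolute positioning
G28 ; home
; layer 1
G0 Z1.20
G0 X0.00 Y0.00
G1 X25.00 Y0.00
G1 X25.00 Y16.80
G1 X0.00 Y16.80
G1 X0.00 Y0.00
; layer 2
G0 Z2.40
G0 X0.00 Y0.00
G1 X25.00 Y0.00
G1 X25.00 Y12.60
G1 X0.00 Y12.60
G1 X0.00 Y0.00
; layer 3
G0 Z3.60
G0 X0.00 Y0.00
G1 X25.00 Y0.00
G1 X25.00 Y8.40
G1 X0.00 Y8.40
G1 X0.00 Y0.00
; layer 4
G0 Z4.80
G0 X0.00 Y0.00
G1 X25.00 Y0.00
G1 X25.00 Y4.20
G1 X0.00 Y4.20
G1 X0.00 Y0.00
M2 ; end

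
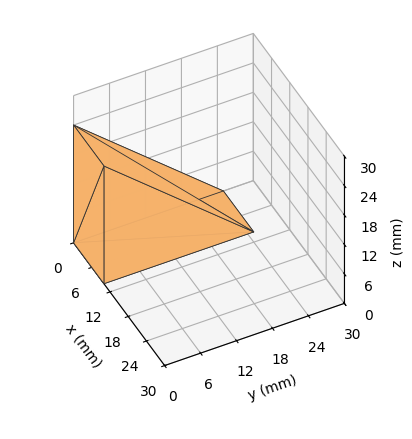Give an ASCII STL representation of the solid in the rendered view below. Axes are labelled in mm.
Reading the render: the shape is a wedge (ramp): 10 × 25 mm base, rising to 24 mm along the y=0 edge and sloping linearly to z=0 at y=25 (dimensions read to the nearest mm from the axis ticks). For the STL, each face is triangulated and given an outward normal.

solid part
  facet normal 0.0000 0.0000 -1.0000
    outer loop
      vertex 10.00 25.00 0.00
      vertex 10.00 0.00 0.00
      vertex 0.00 0.00 0.00
    endloop
  endfacet
  facet normal 0.0000 0.0000 -1.0000
    outer loop
      vertex 0.00 25.00 0.00
      vertex 10.00 25.00 0.00
      vertex 0.00 0.00 0.00
    endloop
  endfacet
  facet normal 0.0000 -1.0000 0.0000
    outer loop
      vertex 0.00 0.00 0.00
      vertex 10.00 0.00 0.00
      vertex 10.00 0.00 24.00
    endloop
  endfacet
  facet normal 0.0000 -1.0000 0.0000
    outer loop
      vertex 0.00 0.00 0.00
      vertex 10.00 0.00 24.00
      vertex 0.00 0.00 24.00
    endloop
  endfacet
  facet normal 0.0000 0.6925 0.7214
    outer loop
      vertex 0.00 0.00 24.00
      vertex 10.00 0.00 24.00
      vertex 10.00 25.00 0.00
    endloop
  endfacet
  facet normal 0.0000 0.6925 0.7214
    outer loop
      vertex 0.00 0.00 24.00
      vertex 10.00 25.00 0.00
      vertex 0.00 25.00 0.00
    endloop
  endfacet
  facet normal -1.0000 0.0000 0.0000
    outer loop
      vertex 0.00 0.00 24.00
      vertex 0.00 25.00 0.00
      vertex 0.00 0.00 0.00
    endloop
  endfacet
  facet normal 1.0000 0.0000 0.0000
    outer loop
      vertex 10.00 0.00 0.00
      vertex 10.00 25.00 0.00
      vertex 10.00 0.00 24.00
    endloop
  endfacet
endsolid part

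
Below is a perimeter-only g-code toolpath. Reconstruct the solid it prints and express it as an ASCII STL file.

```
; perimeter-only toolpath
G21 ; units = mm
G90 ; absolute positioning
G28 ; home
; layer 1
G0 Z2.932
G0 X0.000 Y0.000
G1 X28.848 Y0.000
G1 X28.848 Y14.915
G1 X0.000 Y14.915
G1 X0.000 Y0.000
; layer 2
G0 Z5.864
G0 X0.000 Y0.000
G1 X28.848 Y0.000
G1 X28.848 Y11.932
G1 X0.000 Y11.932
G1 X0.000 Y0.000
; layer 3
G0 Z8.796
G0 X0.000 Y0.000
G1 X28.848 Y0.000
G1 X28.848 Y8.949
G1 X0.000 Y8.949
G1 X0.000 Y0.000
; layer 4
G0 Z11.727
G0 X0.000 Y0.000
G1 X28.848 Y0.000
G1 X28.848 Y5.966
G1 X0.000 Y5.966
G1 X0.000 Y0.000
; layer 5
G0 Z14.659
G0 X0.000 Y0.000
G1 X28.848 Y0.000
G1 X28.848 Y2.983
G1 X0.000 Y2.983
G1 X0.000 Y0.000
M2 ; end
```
solid part
  facet normal 0.0000 0.0000 -1.0000
    outer loop
      vertex 28.848 17.898 0.000
      vertex 28.848 0.000 0.000
      vertex 0.000 0.000 0.000
    endloop
  endfacet
  facet normal 0.0000 0.0000 -1.0000
    outer loop
      vertex 0.000 17.898 0.000
      vertex 28.848 17.898 0.000
      vertex 0.000 0.000 0.000
    endloop
  endfacet
  facet normal 0.0000 -1.0000 0.0000
    outer loop
      vertex 0.000 0.000 0.000
      vertex 28.848 0.000 0.000
      vertex 28.848 0.000 17.591
    endloop
  endfacet
  facet normal 0.0000 -1.0000 0.0000
    outer loop
      vertex 0.000 0.000 0.000
      vertex 28.848 0.000 17.591
      vertex 0.000 0.000 17.591
    endloop
  endfacet
  facet normal 0.0000 0.7010 0.7132
    outer loop
      vertex 0.000 0.000 17.591
      vertex 28.848 0.000 17.591
      vertex 28.848 17.898 0.000
    endloop
  endfacet
  facet normal 0.0000 0.7010 0.7132
    outer loop
      vertex 0.000 0.000 17.591
      vertex 28.848 17.898 0.000
      vertex 0.000 17.898 0.000
    endloop
  endfacet
  facet normal -1.0000 0.0000 0.0000
    outer loop
      vertex 0.000 0.000 17.591
      vertex 0.000 17.898 0.000
      vertex 0.000 0.000 0.000
    endloop
  endfacet
  facet normal 1.0000 0.0000 0.0000
    outer loop
      vertex 28.848 0.000 0.000
      vertex 28.848 17.898 0.000
      vertex 28.848 0.000 17.591
    endloop
  endfacet
endsolid part

The G0 Z moves step by Δz≈2.932 mm. The G1 loops shrink linearly with z, so the solid tapers from its base footprint up to z≈17.6. Closing with a flat bottom cap and the tapered top and triangulating gives 8 facets — a wedge (ramp): 28.8 × 17.9 mm base, rising to 17.6 mm along the y=0 edge and sloping linearly to z=0 at y=17.9.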